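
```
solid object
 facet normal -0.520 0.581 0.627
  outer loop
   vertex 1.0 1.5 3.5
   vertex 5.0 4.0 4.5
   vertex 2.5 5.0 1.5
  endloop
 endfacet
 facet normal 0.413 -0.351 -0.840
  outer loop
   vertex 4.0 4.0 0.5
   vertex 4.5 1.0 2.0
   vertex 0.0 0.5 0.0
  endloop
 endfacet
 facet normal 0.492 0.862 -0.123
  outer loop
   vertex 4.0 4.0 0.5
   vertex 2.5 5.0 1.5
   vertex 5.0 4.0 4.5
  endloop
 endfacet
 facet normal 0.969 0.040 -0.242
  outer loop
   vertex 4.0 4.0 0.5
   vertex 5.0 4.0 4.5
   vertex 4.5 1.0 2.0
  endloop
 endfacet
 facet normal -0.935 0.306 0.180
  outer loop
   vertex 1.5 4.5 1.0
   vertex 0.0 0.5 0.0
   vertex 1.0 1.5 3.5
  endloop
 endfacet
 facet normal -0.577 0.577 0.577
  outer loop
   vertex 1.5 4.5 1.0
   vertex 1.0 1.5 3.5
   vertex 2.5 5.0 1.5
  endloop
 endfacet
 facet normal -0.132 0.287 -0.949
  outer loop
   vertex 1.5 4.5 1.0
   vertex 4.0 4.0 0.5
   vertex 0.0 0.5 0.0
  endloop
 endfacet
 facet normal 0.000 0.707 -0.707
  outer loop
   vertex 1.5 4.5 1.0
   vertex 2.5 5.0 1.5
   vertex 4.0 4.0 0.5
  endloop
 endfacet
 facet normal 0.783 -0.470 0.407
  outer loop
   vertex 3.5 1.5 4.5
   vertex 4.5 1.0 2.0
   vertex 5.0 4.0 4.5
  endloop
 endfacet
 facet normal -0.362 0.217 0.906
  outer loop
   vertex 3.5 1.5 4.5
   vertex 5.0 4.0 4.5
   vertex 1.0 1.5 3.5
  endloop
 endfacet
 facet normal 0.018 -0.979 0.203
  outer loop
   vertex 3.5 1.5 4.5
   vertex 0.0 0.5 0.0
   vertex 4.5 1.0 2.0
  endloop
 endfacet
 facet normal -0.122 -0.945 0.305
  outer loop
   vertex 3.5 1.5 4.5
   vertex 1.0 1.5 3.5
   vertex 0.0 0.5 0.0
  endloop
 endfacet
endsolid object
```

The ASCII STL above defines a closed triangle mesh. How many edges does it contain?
18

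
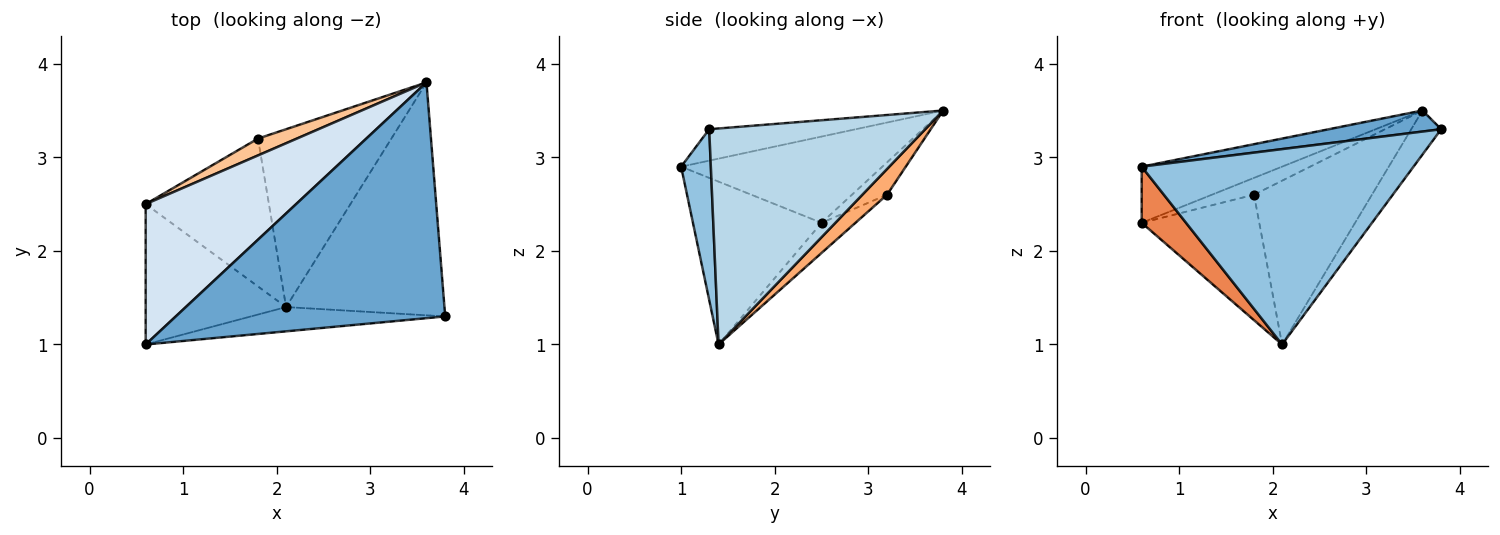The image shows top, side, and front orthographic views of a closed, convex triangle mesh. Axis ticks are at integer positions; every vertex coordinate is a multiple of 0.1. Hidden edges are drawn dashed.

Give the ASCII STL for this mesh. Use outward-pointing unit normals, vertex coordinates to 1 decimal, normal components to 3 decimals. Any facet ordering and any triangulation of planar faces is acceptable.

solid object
 facet normal -0.115 -0.088 0.989
  outer loop
   vertex 3.6 3.8 3.5
   vertex 0.6 1.0 2.9
   vertex 3.8 1.3 3.3
  endloop
 endfacet
 facet normal 0.108 -0.987 -0.123
  outer loop
   vertex 2.1 1.4 1.0
   vertex 3.8 1.3 3.3
   vertex 0.6 1.0 2.9
  endloop
 endfacet
 facet normal 0.801 0.111 -0.588
  outer loop
   vertex 2.1 1.4 1.0
   vertex 3.6 3.8 3.5
   vertex 3.8 1.3 3.3
  endloop
 endfacet
 facet normal -0.470 0.328 0.820
  outer loop
   vertex 0.6 2.5 2.3
   vertex 0.6 1.0 2.9
   vertex 3.6 3.8 3.5
  endloop
 endfacet
 facet normal -0.733 -0.253 -0.632
  outer loop
   vertex 0.6 2.5 2.3
   vertex 2.1 1.4 1.0
   vertex 0.6 1.0 2.9
  endloop
 endfacet
 facet normal 0.141 0.671 -0.728
  outer loop
   vertex 1.8 3.2 2.6
   vertex 3.6 3.8 3.5
   vertex 2.1 1.4 1.0
  endloop
 endfacet
 facet normal -0.508 0.609 0.609
  outer loop
   vertex 1.8 3.2 2.6
   vertex 0.6 2.5 2.3
   vertex 3.6 3.8 3.5
  endloop
 endfacet
 facet normal -0.183 0.636 -0.750
  outer loop
   vertex 1.8 3.2 2.6
   vertex 2.1 1.4 1.0
   vertex 0.6 2.5 2.3
  endloop
 endfacet
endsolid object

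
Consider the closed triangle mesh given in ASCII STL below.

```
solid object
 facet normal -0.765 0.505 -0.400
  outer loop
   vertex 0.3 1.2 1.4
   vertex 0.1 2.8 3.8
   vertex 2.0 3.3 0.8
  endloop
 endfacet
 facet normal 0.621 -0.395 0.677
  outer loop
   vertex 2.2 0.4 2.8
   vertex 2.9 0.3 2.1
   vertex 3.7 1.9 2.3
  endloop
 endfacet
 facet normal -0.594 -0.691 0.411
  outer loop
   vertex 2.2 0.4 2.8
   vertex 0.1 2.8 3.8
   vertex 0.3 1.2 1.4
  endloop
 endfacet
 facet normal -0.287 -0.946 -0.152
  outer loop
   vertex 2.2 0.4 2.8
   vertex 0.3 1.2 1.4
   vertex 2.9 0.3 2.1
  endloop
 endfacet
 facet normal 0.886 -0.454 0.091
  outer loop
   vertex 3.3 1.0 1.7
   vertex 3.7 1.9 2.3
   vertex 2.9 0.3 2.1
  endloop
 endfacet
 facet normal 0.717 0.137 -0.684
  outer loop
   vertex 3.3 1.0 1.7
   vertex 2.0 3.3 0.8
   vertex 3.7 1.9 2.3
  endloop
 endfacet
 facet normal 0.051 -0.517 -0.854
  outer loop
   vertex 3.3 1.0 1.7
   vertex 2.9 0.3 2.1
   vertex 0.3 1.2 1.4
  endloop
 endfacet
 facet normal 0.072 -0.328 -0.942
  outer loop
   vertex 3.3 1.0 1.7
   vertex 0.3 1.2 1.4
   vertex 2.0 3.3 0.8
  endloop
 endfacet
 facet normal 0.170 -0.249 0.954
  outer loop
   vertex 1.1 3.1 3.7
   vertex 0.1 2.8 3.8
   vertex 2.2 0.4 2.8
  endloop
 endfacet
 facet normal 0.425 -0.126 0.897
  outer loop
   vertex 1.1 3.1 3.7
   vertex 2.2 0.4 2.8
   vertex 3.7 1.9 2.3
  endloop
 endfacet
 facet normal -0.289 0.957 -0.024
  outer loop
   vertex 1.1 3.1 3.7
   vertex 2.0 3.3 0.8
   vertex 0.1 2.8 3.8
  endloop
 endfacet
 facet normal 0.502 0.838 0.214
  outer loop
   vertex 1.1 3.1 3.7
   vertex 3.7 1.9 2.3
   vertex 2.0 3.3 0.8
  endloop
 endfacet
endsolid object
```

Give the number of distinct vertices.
8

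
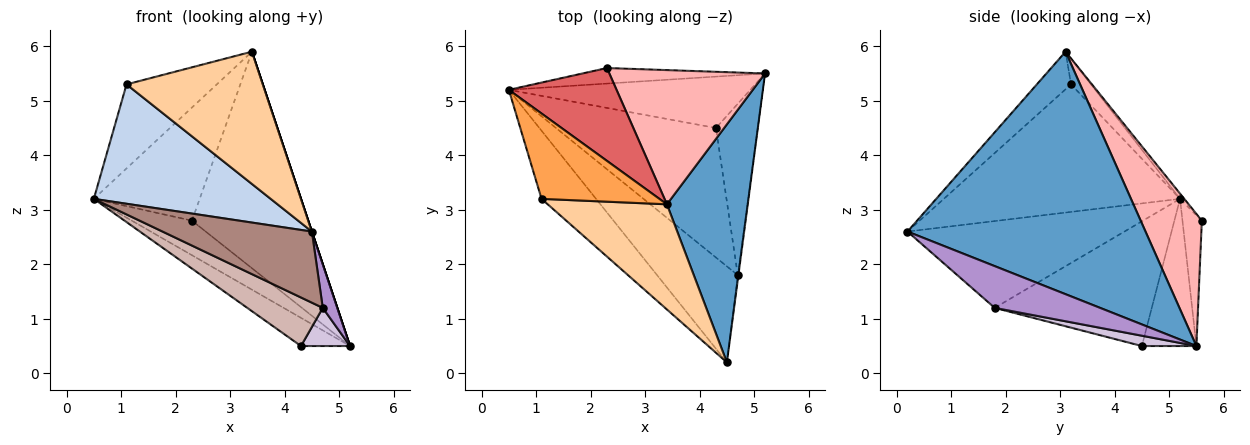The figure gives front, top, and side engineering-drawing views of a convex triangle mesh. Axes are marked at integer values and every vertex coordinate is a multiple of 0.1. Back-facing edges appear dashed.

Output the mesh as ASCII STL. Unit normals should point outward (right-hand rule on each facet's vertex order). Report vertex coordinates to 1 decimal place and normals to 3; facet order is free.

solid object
 facet normal 0.949 0.000 0.316
  outer loop
   vertex 3.4 3.1 5.9
   vertex 4.5 0.2 2.6
   vertex 5.2 5.5 0.5
  endloop
 endfacet
 facet normal -0.757 -0.567 -0.324
  outer loop
   vertex 1.1 3.2 5.3
   vertex 0.5 5.2 3.2
   vertex 4.5 0.2 2.6
  endloop
 endfacet
 facet normal -0.154 0.693 0.704
  outer loop
   vertex 1.1 3.2 5.3
   vertex 3.4 3.1 5.9
   vertex 0.5 5.2 3.2
  endloop
 endfacet
 facet normal -0.193 -0.768 0.611
  outer loop
   vertex 1.1 3.2 5.3
   vertex 4.5 0.2 2.6
   vertex 3.4 3.1 5.9
  endloop
 endfacet
 facet normal -0.471 0.424 -0.773
  outer loop
   vertex 4.3 4.5 0.5
   vertex 0.5 5.2 3.2
   vertex 5.2 5.5 0.5
  endloop
 endfacet
 facet normal -0.282 0.875 -0.393
  outer loop
   vertex 2.3 5.6 2.8
   vertex 5.2 5.5 0.5
   vertex 0.5 5.2 3.2
  endloop
 endfacet
 facet normal -0.031 0.773 0.634
  outer loop
   vertex 2.3 5.6 2.8
   vertex 0.5 5.2 3.2
   vertex 3.4 3.1 5.9
  endloop
 endfacet
 facet normal 0.408 0.776 0.481
  outer loop
   vertex 2.3 5.6 2.8
   vertex 3.4 3.1 5.9
   vertex 5.2 5.5 0.5
  endloop
 endfacet
 facet normal 0.991 -0.137 -0.015
  outer loop
   vertex 4.7 1.8 1.2
   vertex 5.2 5.5 0.5
   vertex 4.5 0.2 2.6
  endloop
 endfacet
 facet normal 0.235 -0.211 -0.949
  outer loop
   vertex 4.7 1.8 1.2
   vertex 4.3 4.5 0.5
   vertex 5.2 5.5 0.5
  endloop
 endfacet
 facet normal -0.654 -0.450 -0.608
  outer loop
   vertex 4.7 1.8 1.2
   vertex 4.5 0.2 2.6
   vertex 0.5 5.2 3.2
  endloop
 endfacet
 facet normal -0.590 -0.283 -0.756
  outer loop
   vertex 4.7 1.8 1.2
   vertex 0.5 5.2 3.2
   vertex 4.3 4.5 0.5
  endloop
 endfacet
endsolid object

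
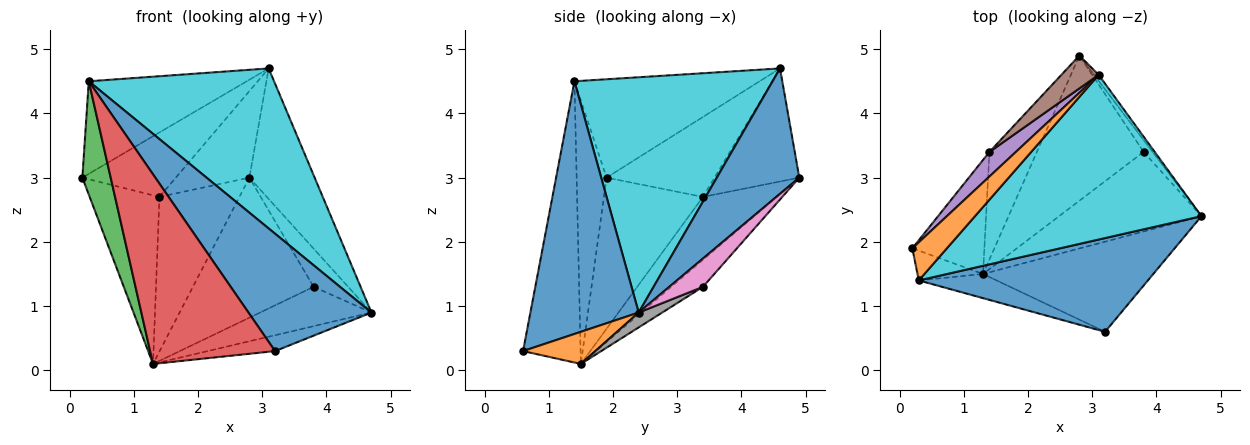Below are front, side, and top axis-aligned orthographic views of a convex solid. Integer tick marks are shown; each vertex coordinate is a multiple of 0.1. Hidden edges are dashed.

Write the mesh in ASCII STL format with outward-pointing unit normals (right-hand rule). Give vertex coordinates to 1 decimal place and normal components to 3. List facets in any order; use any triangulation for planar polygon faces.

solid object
 facet normal 0.784 0.620 -0.029
  outer loop
   vertex 3.1 4.6 4.7
   vertex 4.7 2.4 0.9
   vertex 2.8 4.9 3.0
  endloop
 endfacet
 facet normal 0.183 0.171 -0.968
  outer loop
   vertex 3.2 0.6 0.3
   vertex 1.3 1.5 0.1
   vertex 4.7 2.4 0.9
  endloop
 endfacet
 facet normal -0.762 0.537 -0.363
  outer loop
   vertex 1.4 3.4 2.7
   vertex 1.3 1.5 0.1
   vertex 0.2 1.9 3.0
  endloop
 endfacet
 facet normal -0.604 0.655 -0.455
  outer loop
   vertex 1.4 3.4 2.7
   vertex 2.8 4.9 3.0
   vertex 1.3 1.5 0.1
  endloop
 endfacet
 facet normal -0.733 0.635 0.242
  outer loop
   vertex 1.4 3.4 2.7
   vertex 0.2 1.9 3.0
   vertex 3.1 4.6 4.7
  endloop
 endfacet
 facet normal -0.733 0.636 0.242
  outer loop
   vertex 1.4 3.4 2.7
   vertex 3.1 4.6 4.7
   vertex 2.8 4.9 3.0
  endloop
 endfacet
 facet normal 0.681 0.700 -0.217
  outer loop
   vertex 3.8 3.4 1.3
   vertex 2.8 4.9 3.0
   vertex 4.7 2.4 0.9
  endloop
 endfacet
 facet normal 0.093 0.441 -0.893
  outer loop
   vertex 3.8 3.4 1.3
   vertex 4.7 2.4 0.9
   vertex 1.3 1.5 0.1
  endloop
 endfacet
 facet normal -0.179 0.683 -0.708
  outer loop
   vertex 3.8 3.4 1.3
   vertex 1.3 1.5 0.1
   vertex 2.8 4.9 3.0
  endloop
 endfacet
 facet normal 0.598 -0.559 0.575
  outer loop
   vertex 0.3 1.4 4.5
   vertex 4.7 2.4 0.9
   vertex 3.1 4.6 4.7
  endloop
 endfacet
 facet normal 0.567 -0.644 0.514
  outer loop
   vertex 0.3 1.4 4.5
   vertex 3.2 0.6 0.3
   vertex 4.7 2.4 0.9
  endloop
 endfacet
 facet normal -0.735 0.627 0.258
  outer loop
   vertex 0.3 1.4 4.5
   vertex 3.1 4.6 4.7
   vertex 0.2 1.9 3.0
  endloop
 endfacet
 facet normal -0.715 -0.676 -0.178
  outer loop
   vertex 0.3 1.4 4.5
   vertex 0.2 1.9 3.0
   vertex 1.3 1.5 0.1
  endloop
 endfacet
 facet normal -0.415 -0.902 -0.115
  outer loop
   vertex 0.3 1.4 4.5
   vertex 1.3 1.5 0.1
   vertex 3.2 0.6 0.3
  endloop
 endfacet
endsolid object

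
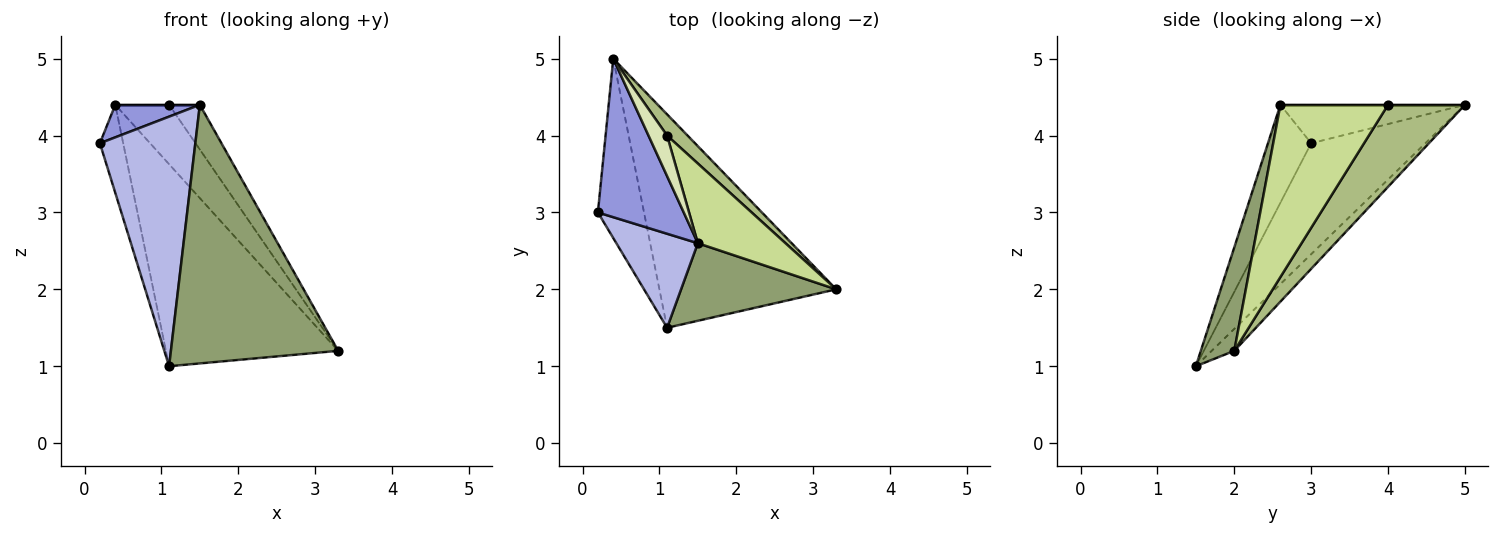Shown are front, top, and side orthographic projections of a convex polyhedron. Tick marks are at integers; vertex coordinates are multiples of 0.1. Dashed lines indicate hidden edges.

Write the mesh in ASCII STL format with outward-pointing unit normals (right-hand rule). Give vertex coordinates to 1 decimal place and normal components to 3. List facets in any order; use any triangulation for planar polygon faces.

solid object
 facet normal -0.907 0.185 -0.377
  outer loop
   vertex 1.1 1.5 1.0
   vertex 0.2 3.0 3.9
   vertex 0.4 5.0 4.4
  endloop
 endfacet
 facet normal -0.090 0.685 -0.723
  outer loop
   vertex 1.1 1.5 1.0
   vertex 0.4 5.0 4.4
   vertex 3.3 2.0 1.2
  endloop
 endfacet
 facet normal -0.402 -0.184 0.897
  outer loop
   vertex 1.5 2.6 4.4
   vertex 0.4 5.0 4.4
   vertex 0.2 3.0 3.9
  endloop
 endfacet
 facet normal -0.390 -0.862 0.325
  outer loop
   vertex 1.5 2.6 4.4
   vertex 0.2 3.0 3.9
   vertex 1.1 1.5 1.0
  endloop
 endfacet
 facet normal 0.188 -0.941 0.282
  outer loop
   vertex 1.5 2.6 4.4
   vertex 1.1 1.5 1.0
   vertex 3.3 2.0 1.2
  endloop
 endfacet
 facet normal 0.803 0.562 0.201
  outer loop
   vertex 1.1 4.0 4.4
   vertex 3.3 2.0 1.2
   vertex 0.4 5.0 4.4
  endloop
 endfacet
 facet normal 0.864 0.247 0.440
  outer loop
   vertex 1.1 4.0 4.4
   vertex 1.5 2.6 4.4
   vertex 3.3 2.0 1.2
  endloop
 endfacet
 facet normal 0.000 0.000 1.000
  outer loop
   vertex 1.1 4.0 4.4
   vertex 0.4 5.0 4.4
   vertex 1.5 2.6 4.4
  endloop
 endfacet
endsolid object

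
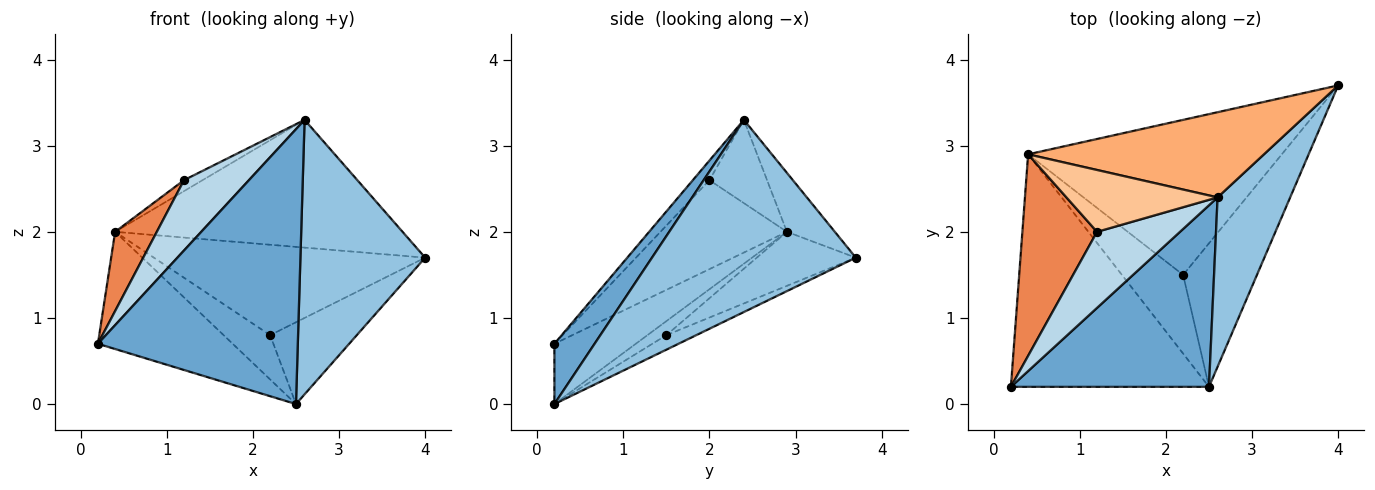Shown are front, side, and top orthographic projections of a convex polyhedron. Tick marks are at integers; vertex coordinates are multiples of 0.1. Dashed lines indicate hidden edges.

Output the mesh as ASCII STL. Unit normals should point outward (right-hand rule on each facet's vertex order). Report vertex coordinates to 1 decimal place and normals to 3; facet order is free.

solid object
 facet normal 0.165 -0.823 0.544
  outer loop
   vertex 2.6 2.4 3.3
   vertex 0.2 0.2 0.7
   vertex 2.5 0.2 0.0
  endloop
 endfacet
 facet normal 0.812 -0.497 0.307
  outer loop
   vertex 2.6 2.4 3.3
   vertex 2.5 0.2 0.0
   vertex 4.0 3.7 1.7
  endloop
 endfacet
 facet normal -0.171 -0.669 0.724
  outer loop
   vertex 1.2 2.0 2.6
   vertex 0.2 0.2 0.7
   vertex 2.6 2.4 3.3
  endloop
 endfacet
 facet normal -0.262 0.434 -0.862
  outer loop
   vertex 0.4 2.9 2.0
   vertex 2.5 0.2 0.0
   vertex 0.2 0.2 0.7
  endloop
 endfacet
 facet normal -0.743 -0.245 0.623
  outer loop
   vertex 0.4 2.9 2.0
   vertex 0.2 0.2 0.7
   vertex 1.2 2.0 2.6
  endloop
 endfacet
 facet normal -0.137 0.824 0.549
  outer loop
   vertex 0.4 2.9 2.0
   vertex 2.6 2.4 3.3
   vertex 4.0 3.7 1.7
  endloop
 endfacet
 facet normal -0.477 0.153 0.866
  outer loop
   vertex 0.4 2.9 2.0
   vertex 1.2 2.0 2.6
   vertex 2.6 2.4 3.3
  endloop
 endfacet
 facet normal -0.168 0.488 -0.856
  outer loop
   vertex 2.2 1.5 0.8
   vertex 4.0 3.7 1.7
   vertex 2.5 0.2 0.0
  endloop
 endfacet
 facet normal -0.181 0.496 -0.850
  outer loop
   vertex 2.2 1.5 0.8
   vertex 0.4 2.9 2.0
   vertex 4.0 3.7 1.7
  endloop
 endfacet
 facet normal -0.196 0.481 -0.855
  outer loop
   vertex 2.2 1.5 0.8
   vertex 2.5 0.2 0.0
   vertex 0.4 2.9 2.0
  endloop
 endfacet
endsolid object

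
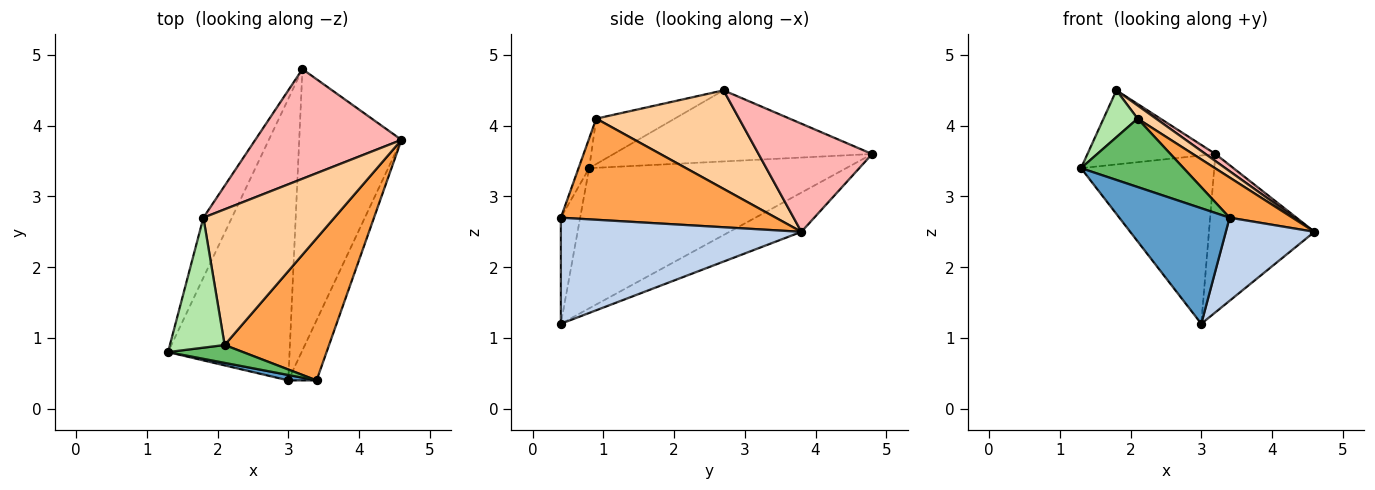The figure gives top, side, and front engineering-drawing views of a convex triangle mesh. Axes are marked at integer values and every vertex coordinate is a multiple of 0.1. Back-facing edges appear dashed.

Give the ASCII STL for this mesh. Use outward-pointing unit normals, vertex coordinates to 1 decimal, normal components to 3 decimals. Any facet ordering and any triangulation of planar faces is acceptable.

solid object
 facet normal -0.172 -0.984 0.046
  outer loop
   vertex 3.0 0.4 1.2
   vertex 3.4 0.4 2.7
   vertex 1.3 0.8 3.4
  endloop
 endfacet
 facet normal 0.910 -0.336 -0.243
  outer loop
   vertex 3.0 0.4 1.2
   vertex 4.6 3.8 2.5
   vertex 3.4 0.4 2.7
  endloop
 endfacet
 facet normal 0.682 -0.199 0.704
  outer loop
   vertex 2.1 0.9 4.1
   vertex 3.4 0.4 2.7
   vertex 4.6 3.8 2.5
  endloop
 endfacet
 facet normal 0.599 -0.077 0.797
  outer loop
   vertex 2.1 0.9 4.1
   vertex 4.6 3.8 2.5
   vertex 1.8 2.7 4.5
  endloop
 endfacet
 facet normal -0.100 -0.963 0.251
  outer loop
   vertex 2.1 0.9 4.1
   vertex 1.3 0.8 3.4
   vertex 3.4 0.4 2.7
  endloop
 endfacet
 facet normal -0.615 -0.267 0.741
  outer loop
   vertex 2.1 0.9 4.1
   vertex 1.8 2.7 4.5
   vertex 1.3 0.8 3.4
  endloop
 endfacet
 facet normal -0.317 0.465 -0.826
  outer loop
   vertex 3.2 4.8 3.6
   vertex 4.6 3.8 2.5
   vertex 3.0 0.4 1.2
  endloop
 endfacet
 facet normal 0.594 -0.052 0.803
  outer loop
   vertex 3.2 4.8 3.6
   vertex 1.8 2.7 4.5
   vertex 4.6 3.8 2.5
  endloop
 endfacet
 facet normal -0.704 0.365 -0.610
  outer loop
   vertex 3.2 4.8 3.6
   vertex 3.0 0.4 1.2
   vertex 1.3 0.8 3.4
  endloop
 endfacet
 facet normal -0.844 0.418 -0.338
  outer loop
   vertex 3.2 4.8 3.6
   vertex 1.3 0.8 3.4
   vertex 1.8 2.7 4.5
  endloop
 endfacet
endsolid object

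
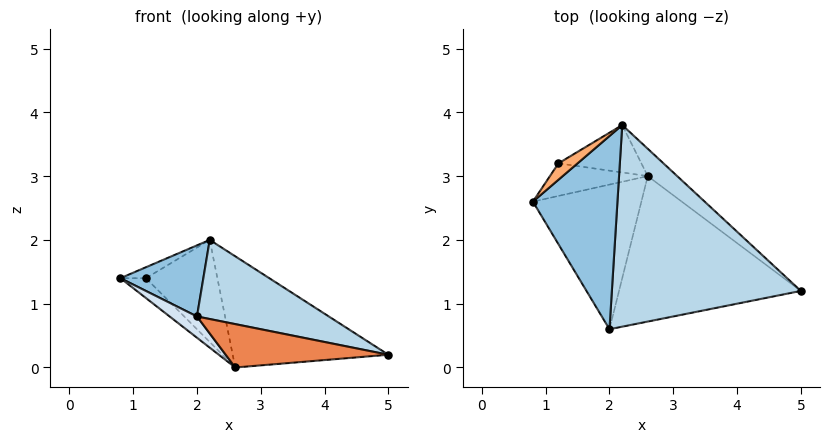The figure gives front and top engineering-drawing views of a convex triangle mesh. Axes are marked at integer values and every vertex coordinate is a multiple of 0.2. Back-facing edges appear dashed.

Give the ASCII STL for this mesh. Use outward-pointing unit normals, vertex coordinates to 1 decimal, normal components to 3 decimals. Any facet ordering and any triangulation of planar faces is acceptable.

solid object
 facet normal 0.599 0.778 -0.191
  outer loop
   vertex 2.6 3.0 0.0
   vertex 2.2 3.8 2.0
   vertex 5.0 1.2 0.2
  endloop
 endfacet
 facet normal -0.106 -0.343 0.933
  outer loop
   vertex 2.0 0.6 0.8
   vertex 2.2 3.8 2.0
   vertex 0.8 2.6 1.4
  endloop
 endfacet
 facet normal 0.251 -0.354 0.901
  outer loop
   vertex 2.0 0.6 0.8
   vertex 5.0 1.2 0.2
   vertex 2.2 3.8 2.0
  endloop
 endfacet
 facet normal -0.593 -0.117 -0.796
  outer loop
   vertex 2.0 0.6 0.8
   vertex 0.8 2.6 1.4
   vertex 2.6 3.0 0.0
  endloop
 endfacet
 facet normal -0.133 -0.283 -0.950
  outer loop
   vertex 2.0 0.6 0.8
   vertex 2.6 3.0 0.0
   vertex 5.0 1.2 0.2
  endloop
 endfacet
 facet normal -0.640 0.426 0.640
  outer loop
   vertex 1.2 3.2 1.4
   vertex 0.8 2.6 1.4
   vertex 2.2 3.8 2.0
  endloop
 endfacet
 facet normal -0.615 0.410 -0.674
  outer loop
   vertex 1.2 3.2 1.4
   vertex 2.6 3.0 0.0
   vertex 0.8 2.6 1.4
  endloop
 endfacet
 facet normal -0.280 0.871 -0.404
  outer loop
   vertex 1.2 3.2 1.4
   vertex 2.2 3.8 2.0
   vertex 2.6 3.0 0.0
  endloop
 endfacet
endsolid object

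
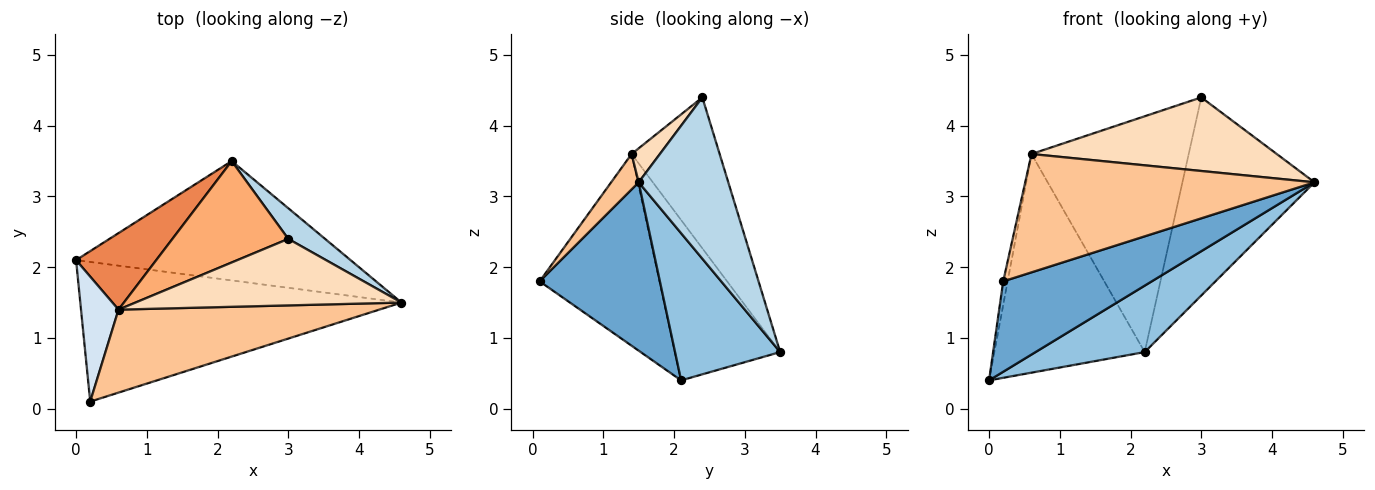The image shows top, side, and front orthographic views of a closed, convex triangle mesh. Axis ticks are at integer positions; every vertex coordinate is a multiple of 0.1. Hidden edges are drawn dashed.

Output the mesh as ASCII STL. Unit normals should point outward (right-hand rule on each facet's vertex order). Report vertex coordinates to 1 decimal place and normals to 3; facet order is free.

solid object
 facet normal 0.403 -0.498 -0.768
  outer loop
   vertex 0.2 0.1 1.8
   vertex 0.0 2.1 0.4
   vertex 4.6 1.5 3.2
  endloop
 endfacet
 facet normal 0.424 -0.440 -0.791
  outer loop
   vertex 2.2 3.5 0.8
   vertex 4.6 1.5 3.2
   vertex 0.0 2.1 0.4
  endloop
 endfacet
 facet normal 0.557 0.821 0.127
  outer loop
   vertex 2.2 3.5 0.8
   vertex 3.0 2.4 4.4
   vertex 4.6 1.5 3.2
  endloop
 endfacet
 facet normal -0.981 0.036 0.192
  outer loop
   vertex 0.6 1.4 3.6
   vertex 0.0 2.1 0.4
   vertex 0.2 0.1 1.8
  endloop
 endfacet
 facet normal -0.551 0.787 0.276
  outer loop
   vertex 0.6 1.4 3.6
   vertex 2.2 3.5 0.8
   vertex 0.0 2.1 0.4
  endloop
 endfacet
 facet normal -0.457 0.817 0.351
  outer loop
   vertex 0.6 1.4 3.6
   vertex 3.0 2.4 4.4
   vertex 2.2 3.5 0.8
  endloop
 endfacet
 facet normal 0.078 -0.816 0.572
  outer loop
   vertex 0.6 1.4 3.6
   vertex 0.2 0.1 1.8
   vertex 4.6 1.5 3.2
  endloop
 endfacet
 facet normal 0.085 -0.739 0.668
  outer loop
   vertex 0.6 1.4 3.6
   vertex 4.6 1.5 3.2
   vertex 3.0 2.4 4.4
  endloop
 endfacet
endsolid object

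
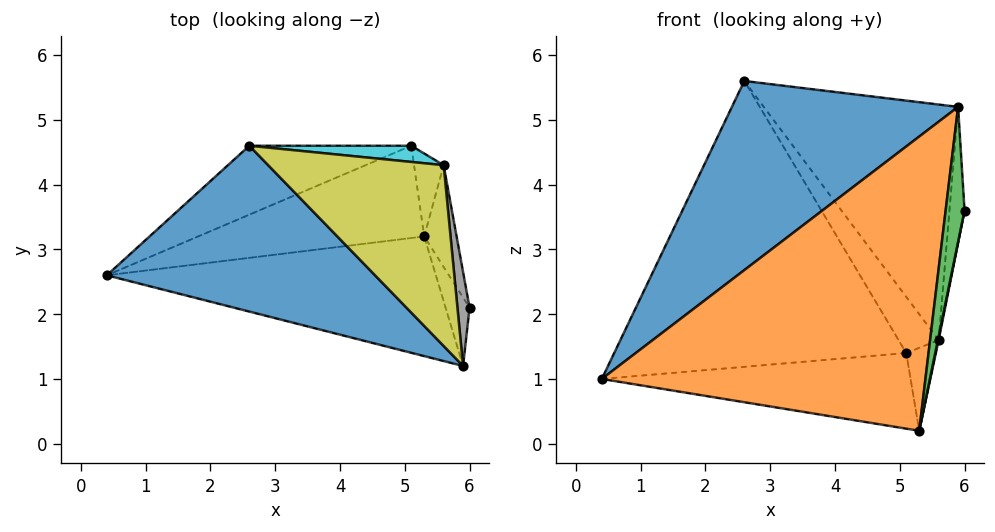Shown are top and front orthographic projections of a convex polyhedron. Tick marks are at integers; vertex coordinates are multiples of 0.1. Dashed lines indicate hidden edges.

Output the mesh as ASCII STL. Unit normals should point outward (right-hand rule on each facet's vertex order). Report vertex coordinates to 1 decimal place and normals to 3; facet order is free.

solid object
 facet normal -0.571 -0.618 0.541
  outer loop
   vertex 5.9 1.2 5.2
   vertex 2.6 4.6 5.6
   vertex 0.4 2.6 1.0
  endloop
 endfacet
 facet normal 0.052 -0.925 -0.376
  outer loop
   vertex 5.9 1.2 5.2
   vertex 0.4 2.6 1.0
   vertex 5.3 3.2 0.2
  endloop
 endfacet
 facet normal 0.622 -0.698 -0.354
  outer loop
   vertex 5.9 1.2 5.2
   vertex 5.3 3.2 0.2
   vertex 6.0 2.1 3.6
  endloop
 endfacet
 facet normal -0.366 0.905 -0.218
  outer loop
   vertex 5.1 4.6 1.4
   vertex 0.4 2.6 1.0
   vertex 2.6 4.6 5.6
  endloop
 endfacet
 facet normal -0.200 0.621 -0.758
  outer loop
   vertex 5.1 4.6 1.4
   vertex 5.3 3.2 0.2
   vertex 0.4 2.6 1.0
  endloop
 endfacet
 facet normal 0.979 -0.007 -0.204
  outer loop
   vertex 5.6 4.3 1.6
   vertex 6.0 2.1 3.6
   vertex 5.3 3.2 0.2
  endloop
 endfacet
 facet normal 0.577 0.577 -0.577
  outer loop
   vertex 5.6 4.3 1.6
   vertex 5.3 3.2 0.2
   vertex 5.1 4.6 1.4
  endloop
 endfacet
 facet normal 0.860 0.420 0.290
  outer loop
   vertex 5.6 4.3 1.6
   vertex 5.9 1.2 5.2
   vertex 6.0 2.1 3.6
  endloop
 endfacet
 facet normal 0.665 0.592 0.455
  outer loop
   vertex 5.6 4.3 1.6
   vertex 2.6 4.6 5.6
   vertex 5.9 1.2 5.2
  endloop
 endfacet
 facet normal 0.422 0.871 0.251
  outer loop
   vertex 5.6 4.3 1.6
   vertex 5.1 4.6 1.4
   vertex 2.6 4.6 5.6
  endloop
 endfacet
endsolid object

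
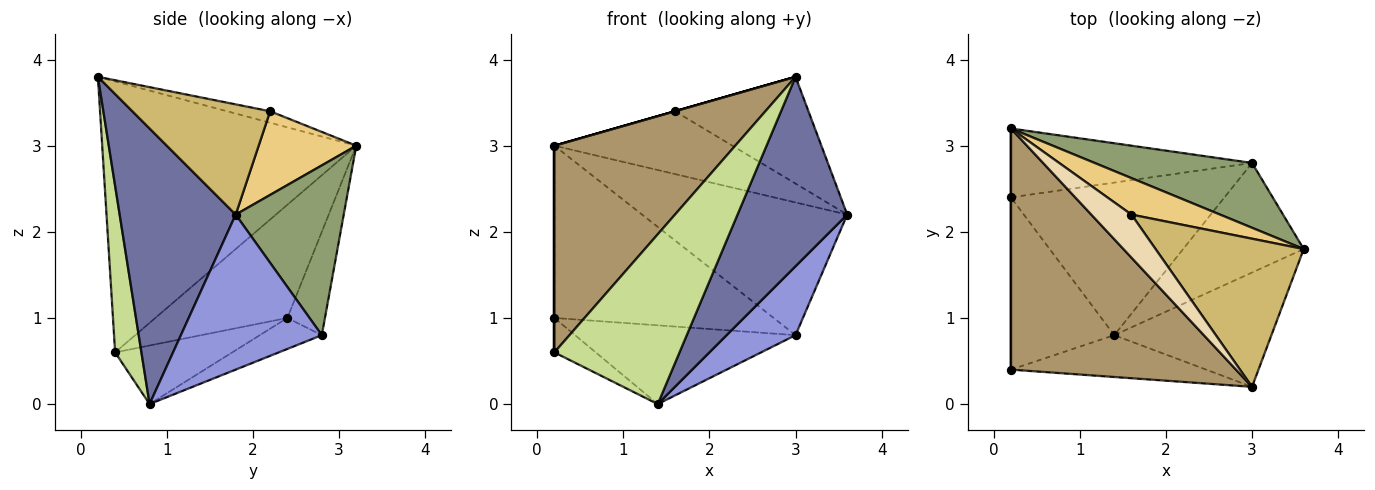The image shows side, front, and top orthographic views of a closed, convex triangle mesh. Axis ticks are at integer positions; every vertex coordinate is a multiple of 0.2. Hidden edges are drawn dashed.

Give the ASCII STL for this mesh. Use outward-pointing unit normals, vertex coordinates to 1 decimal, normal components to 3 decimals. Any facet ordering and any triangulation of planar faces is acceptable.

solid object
 facet normal 0.671 -0.635 -0.383
  outer loop
   vertex 1.4 0.8 0.0
   vertex 3.6 1.8 2.2
   vertex 3.0 0.2 3.8
  endloop
 endfacet
 facet normal -0.128 0.455 -0.881
  outer loop
   vertex 3.0 2.8 0.8
   vertex 1.4 0.8 0.0
   vertex 0.2 2.4 1.0
  endloop
 endfacet
 facet normal 0.736 -0.360 -0.573
  outer loop
   vertex 3.0 2.8 0.8
   vertex 3.6 1.8 2.2
   vertex 1.4 0.8 0.0
  endloop
 endfacet
 facet normal -0.157 0.917 -0.367
  outer loop
   vertex 3.0 2.8 0.8
   vertex 0.2 2.4 1.0
   vertex 0.2 3.2 3.0
  endloop
 endfacet
 facet normal 0.428 0.812 0.397
  outer loop
   vertex 3.0 2.8 0.8
   vertex 0.2 3.2 3.0
   vertex 3.6 1.8 2.2
  endloop
 endfacet
 facet normal -0.486 0.171 -0.857
  outer loop
   vertex 0.2 0.4 0.6
   vertex 0.2 2.4 1.0
   vertex 1.4 0.8 0.0
  endloop
 endfacet
 facet normal 0.200 -0.951 -0.234
  outer loop
   vertex 0.2 0.4 0.6
   vertex 1.4 0.8 0.0
   vertex 3.0 0.2 3.8
  endloop
 endfacet
 facet normal -1.000 0.000 0.000
  outer loop
   vertex 0.2 0.4 0.6
   vertex 0.2 3.2 3.0
   vertex 0.2 2.4 1.0
  endloop
 endfacet
 facet normal -0.675 -0.480 0.560
  outer loop
   vertex 0.2 0.4 0.6
   vertex 3.0 0.2 3.8
   vertex 0.2 3.2 3.0
  endloop
 endfacet
 facet normal 0.517 0.501 0.694
  outer loop
   vertex 1.6 2.2 3.4
   vertex 3.0 0.2 3.8
   vertex 3.6 1.8 2.2
  endloop
 endfacet
 facet normal 0.428 0.781 0.454
  outer loop
   vertex 1.6 2.2 3.4
   vertex 3.6 1.8 2.2
   vertex 0.2 3.2 3.0
  endloop
 endfacet
 facet normal -0.275 0.000 0.962
  outer loop
   vertex 1.6 2.2 3.4
   vertex 0.2 3.2 3.0
   vertex 3.0 0.2 3.8
  endloop
 endfacet
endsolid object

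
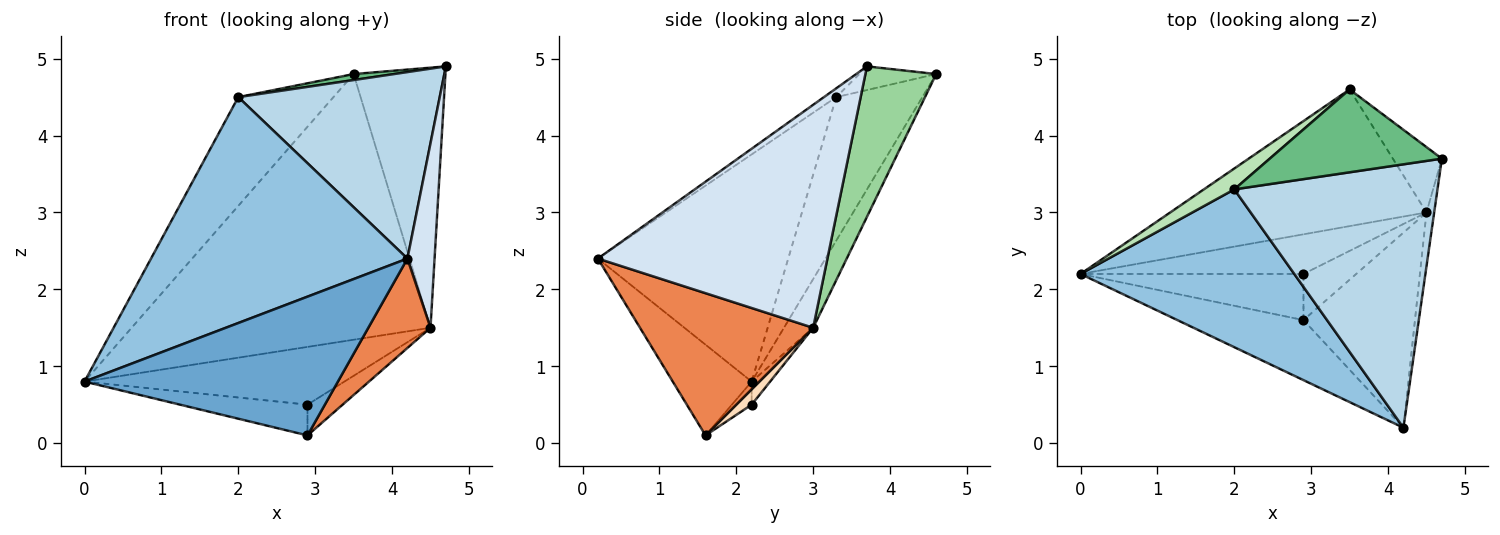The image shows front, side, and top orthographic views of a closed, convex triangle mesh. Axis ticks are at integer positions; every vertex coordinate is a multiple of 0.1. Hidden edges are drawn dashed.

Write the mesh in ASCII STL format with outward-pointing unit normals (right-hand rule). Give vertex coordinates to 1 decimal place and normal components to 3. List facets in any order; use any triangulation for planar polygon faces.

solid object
 facet normal -0.275 -0.882 -0.382
  outer loop
   vertex 2.9 1.6 0.1
   vertex 4.2 0.2 2.4
   vertex 0.0 2.2 0.8
  endloop
 endfacet
 facet normal -0.520 -0.700 0.489
  outer loop
   vertex 2.0 3.3 4.5
   vertex 0.0 2.2 0.8
   vertex 4.2 0.2 2.4
  endloop
 endfacet
 facet normal -0.035 -0.578 0.816
  outer loop
   vertex 2.0 3.3 4.5
   vertex 4.2 0.2 2.4
   vertex 4.7 3.7 4.9
  endloop
 endfacet
 facet normal 0.993 -0.117 -0.034
  outer loop
   vertex 4.5 3.0 1.5
   vertex 4.7 3.7 4.9
   vertex 4.2 0.2 2.4
  endloop
 endfacet
 facet normal 0.757 -0.272 -0.594
  outer loop
   vertex 4.5 3.0 1.5
   vertex 4.2 0.2 2.4
   vertex 2.9 1.6 0.1
  endloop
 endfacet
 facet normal -0.086 0.553 -0.829
  outer loop
   vertex 2.9 2.2 0.5
   vertex 2.9 1.6 0.1
   vertex 0.0 2.2 0.8
  endloop
 endfacet
 facet normal -0.058 0.823 -0.565
  outer loop
   vertex 2.9 2.2 0.5
   vertex 0.0 2.2 0.8
   vertex 4.5 3.0 1.5
  endloop
 endfacet
 facet normal 0.236 0.539 -0.809
  outer loop
   vertex 2.9 2.2 0.5
   vertex 4.5 3.0 1.5
   vertex 2.9 1.6 0.1
  endloop
 endfacet
 facet normal -0.136 -0.071 0.988
  outer loop
   vertex 3.5 4.6 4.8
   vertex 2.0 3.3 4.5
   vertex 4.7 3.7 4.9
  endloop
 endfacet
 facet normal 0.599 0.777 -0.195
  outer loop
   vertex 3.5 4.6 4.8
   vertex 4.7 3.7 4.9
   vertex 4.5 3.0 1.5
  endloop
 endfacet
 facet normal -0.664 0.734 0.141
  outer loop
   vertex 3.5 4.6 4.8
   vertex 0.0 2.2 0.8
   vertex 2.0 3.3 4.5
  endloop
 endfacet
 facet normal -0.087 0.886 -0.456
  outer loop
   vertex 3.5 4.6 4.8
   vertex 4.5 3.0 1.5
   vertex 0.0 2.2 0.8
  endloop
 endfacet
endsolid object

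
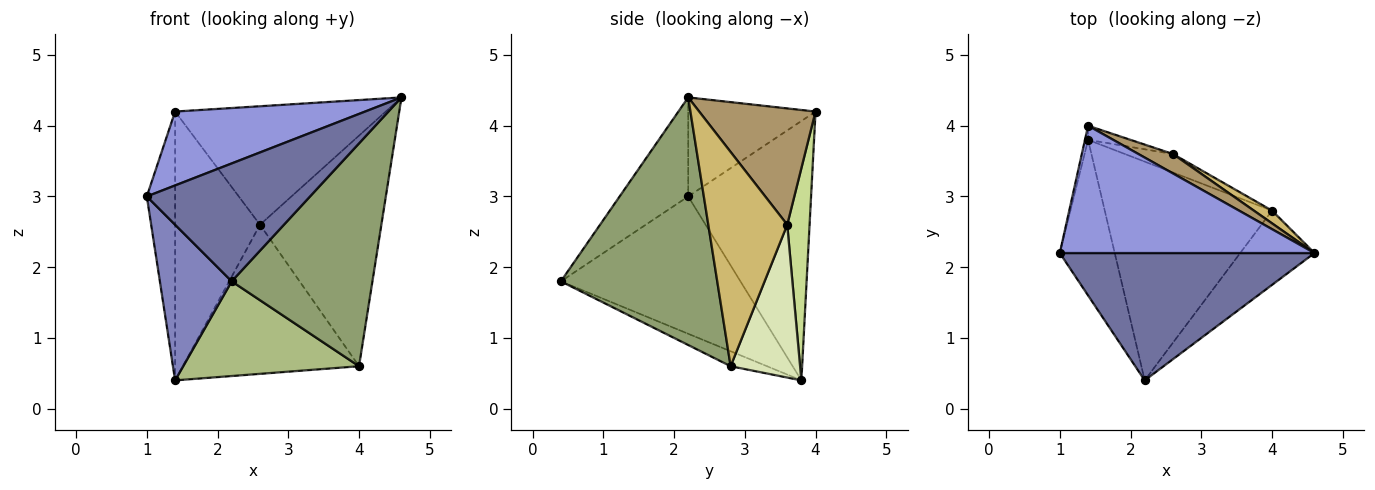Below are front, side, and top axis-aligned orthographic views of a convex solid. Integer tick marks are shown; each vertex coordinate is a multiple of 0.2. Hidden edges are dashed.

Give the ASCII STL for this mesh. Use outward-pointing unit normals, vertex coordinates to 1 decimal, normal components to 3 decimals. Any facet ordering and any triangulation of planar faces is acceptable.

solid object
 facet normal -0.274 -0.653 0.706
  outer loop
   vertex 2.2 0.4 1.8
   vertex 4.6 2.2 4.4
   vertex 1.0 2.2 3.0
  endloop
 endfacet
 facet normal -0.870 -0.348 -0.348
  outer loop
   vertex 1.4 3.8 0.4
   vertex 2.2 0.4 1.8
   vertex 1.0 2.2 3.0
  endloop
 endfacet
 facet normal -0.319 -0.476 0.820
  outer loop
   vertex 1.4 4.0 4.2
   vertex 1.0 2.2 3.0
   vertex 4.6 2.2 4.4
  endloop
 endfacet
 facet normal -0.974 0.224 -0.012
  outer loop
   vertex 1.4 4.0 4.2
   vertex 1.4 3.8 0.4
   vertex 1.0 2.2 3.0
  endloop
 endfacet
 facet normal 0.725 -0.653 -0.218
  outer loop
   vertex 4.0 2.8 0.6
   vertex 4.6 2.2 4.4
   vertex 2.2 0.4 1.8
  endloop
 endfacet
 facet normal -0.082 -0.396 -0.915
  outer loop
   vertex 4.0 2.8 0.6
   vertex 2.2 0.4 1.8
   vertex 1.4 3.8 0.4
  endloop
 endfacet
 facet normal 0.254 0.966 -0.051
  outer loop
   vertex 2.6 3.6 2.6
   vertex 1.4 3.8 0.4
   vertex 1.4 4.0 4.2
  endloop
 endfacet
 facet normal 0.364 0.924 -0.115
  outer loop
   vertex 2.6 3.6 2.6
   vertex 4.0 2.8 0.6
   vertex 1.4 3.8 0.4
  endloop
 endfacet
 facet normal 0.479 0.866 0.142
  outer loop
   vertex 2.6 3.6 2.6
   vertex 1.4 4.0 4.2
   vertex 4.6 2.2 4.4
  endloop
 endfacet
 facet normal 0.545 0.837 0.046
  outer loop
   vertex 2.6 3.6 2.6
   vertex 4.6 2.2 4.4
   vertex 4.0 2.8 0.6
  endloop
 endfacet
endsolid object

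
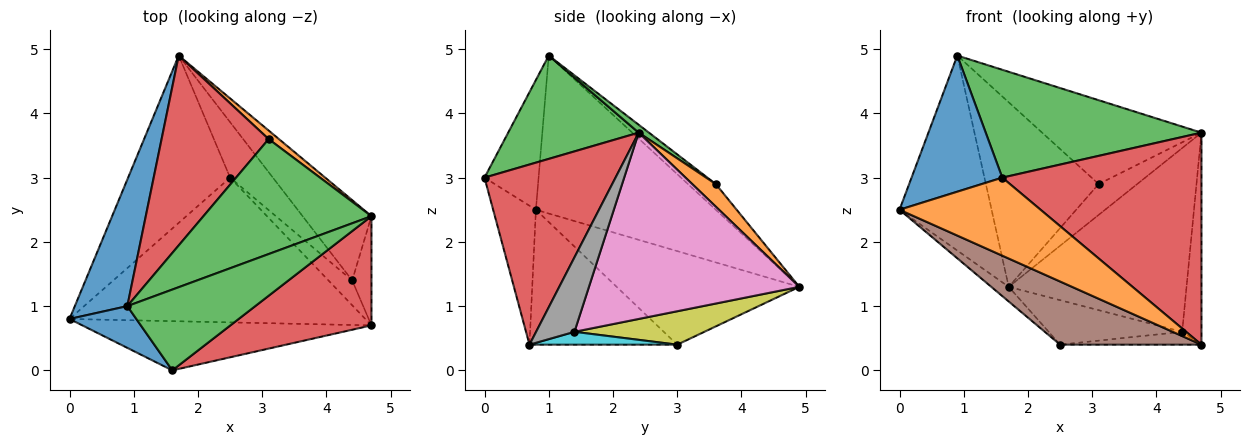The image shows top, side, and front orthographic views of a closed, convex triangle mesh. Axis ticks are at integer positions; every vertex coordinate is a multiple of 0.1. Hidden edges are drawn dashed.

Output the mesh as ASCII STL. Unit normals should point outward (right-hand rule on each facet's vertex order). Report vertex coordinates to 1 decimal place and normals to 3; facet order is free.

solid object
 facet normal -0.854 0.437 0.284
  outer loop
   vertex 0.9 1.0 4.9
   vertex 1.7 4.9 1.3
   vertex 0.0 0.8 2.5
  endloop
 endfacet
 facet normal 0.507 0.830 0.231
  outer loop
   vertex 3.1 3.6 2.9
   vertex 4.7 2.4 3.7
   vertex 1.7 4.9 1.3
  endloop
 endfacet
 facet normal 0.038 0.589 0.807
  outer loop
   vertex 3.1 3.6 2.9
   vertex 0.9 1.0 4.9
   vertex 4.7 2.4 3.7
  endloop
 endfacet
 facet normal -0.170 0.687 0.707
  outer loop
   vertex 3.1 3.6 2.9
   vertex 1.7 4.9 1.3
   vertex 0.9 1.0 4.9
  endloop
 endfacet
 facet normal -0.674 0.064 -0.735
  outer loop
   vertex 2.5 3.0 0.4
   vertex 0.0 0.8 2.5
   vertex 1.7 4.9 1.3
  endloop
 endfacet
 facet normal -0.386 -0.369 -0.846
  outer loop
   vertex 2.5 3.0 0.4
   vertex 4.7 0.7 0.4
   vertex 0.0 0.8 2.5
  endloop
 endfacet
 facet normal 0.735 0.621 -0.272
  outer loop
   vertex 4.4 1.4 0.6
   vertex 1.7 4.9 1.3
   vertex 4.7 2.4 3.7
  endloop
 endfacet
 facet normal 0.871 0.437 -0.225
  outer loop
   vertex 4.4 1.4 0.6
   vertex 4.7 2.4 3.7
   vertex 4.7 0.7 0.4
  endloop
 endfacet
 facet normal 0.520 0.535 -0.666
  outer loop
   vertex 4.4 1.4 0.6
   vertex 2.5 3.0 0.4
   vertex 1.7 4.9 1.3
  endloop
 endfacet
 facet normal 0.433 0.414 -0.800
  outer loop
   vertex 4.4 1.4 0.6
   vertex 4.7 0.7 0.4
   vertex 2.5 3.0 0.4
  endloop
 endfacet
 facet normal -0.495 -0.831 0.255
  outer loop
   vertex 1.6 0.0 3.0
   vertex 0.9 1.0 4.9
   vertex 0.0 0.8 2.5
  endloop
 endfacet
 facet normal -0.248 -0.819 -0.517
  outer loop
   vertex 1.6 0.0 3.0
   vertex 0.0 0.8 2.5
   vertex 4.7 0.7 0.4
  endloop
 endfacet
 facet normal 0.436 -0.720 0.540
  outer loop
   vertex 1.6 0.0 3.0
   vertex 4.7 2.4 3.7
   vertex 0.9 1.0 4.9
  endloop
 endfacet
 facet normal 0.505 -0.767 0.395
  outer loop
   vertex 1.6 0.0 3.0
   vertex 4.7 0.7 0.4
   vertex 4.7 2.4 3.7
  endloop
 endfacet
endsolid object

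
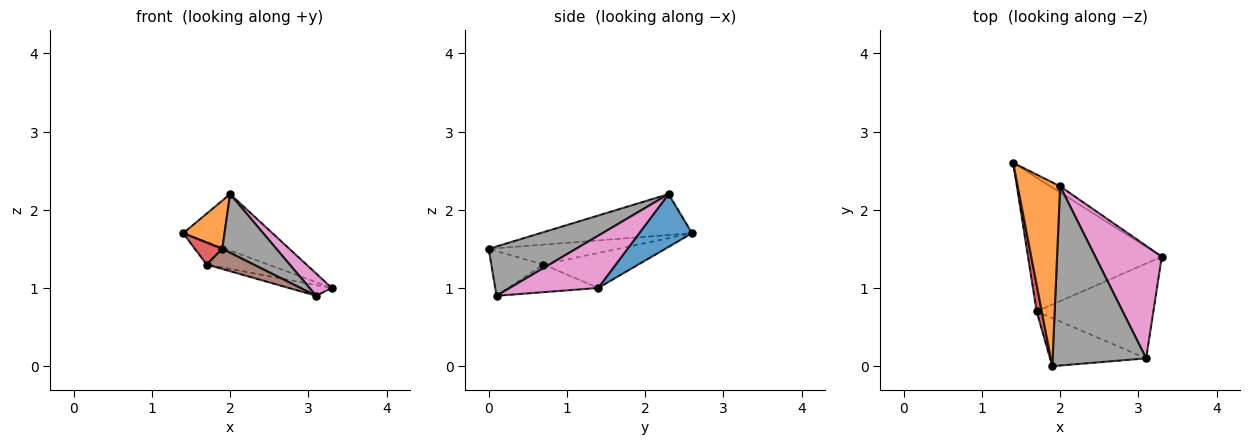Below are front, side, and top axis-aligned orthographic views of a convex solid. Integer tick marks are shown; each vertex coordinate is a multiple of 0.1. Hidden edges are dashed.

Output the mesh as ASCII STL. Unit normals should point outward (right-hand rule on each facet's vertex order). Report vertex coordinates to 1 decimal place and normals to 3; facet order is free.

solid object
 facet normal 0.507 0.857 -0.094
  outer loop
   vertex 2.0 2.3 2.2
   vertex 3.3 1.4 1.0
   vertex 1.4 2.6 1.7
  endloop
 endfacet
 facet normal -0.682 -0.186 0.707
  outer loop
   vertex 2.0 2.3 2.2
   vertex 1.4 2.6 1.7
   vertex 1.9 0.0 1.5
  endloop
 endfacet
 facet normal -0.250 0.162 -0.955
  outer loop
   vertex 1.7 0.7 1.3
   vertex 1.4 2.6 1.7
   vertex 3.3 1.4 1.0
  endloop
 endfacet
 facet normal -0.949 -0.201 0.244
  outer loop
   vertex 1.7 0.7 1.3
   vertex 1.9 0.0 1.5
   vertex 1.4 2.6 1.7
  endloop
 endfacet
 facet normal -0.229 0.110 -0.967
  outer loop
   vertex 3.1 0.1 0.9
   vertex 1.7 0.7 1.3
   vertex 3.3 1.4 1.0
  endloop
 endfacet
 facet normal -0.394 -0.355 -0.848
  outer loop
   vertex 3.1 0.1 0.9
   vertex 1.9 0.0 1.5
   vertex 1.7 0.7 1.3
  endloop
 endfacet
 facet normal 0.611 -0.154 0.777
  outer loop
   vertex 3.1 0.1 0.9
   vertex 3.3 1.4 1.0
   vertex 2.0 2.3 2.2
  endloop
 endfacet
 facet normal 0.448 -0.278 0.850
  outer loop
   vertex 3.1 0.1 0.9
   vertex 2.0 2.3 2.2
   vertex 1.9 0.0 1.5
  endloop
 endfacet
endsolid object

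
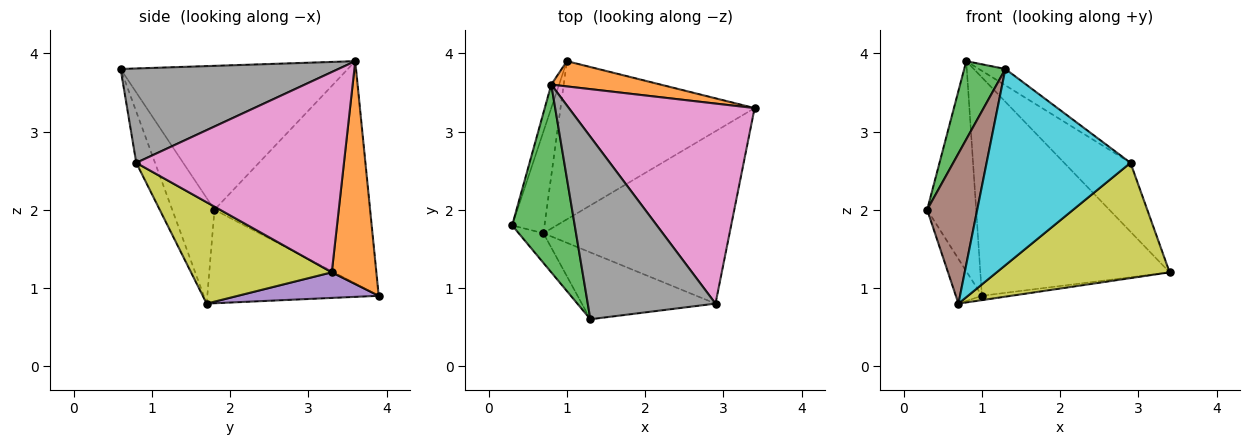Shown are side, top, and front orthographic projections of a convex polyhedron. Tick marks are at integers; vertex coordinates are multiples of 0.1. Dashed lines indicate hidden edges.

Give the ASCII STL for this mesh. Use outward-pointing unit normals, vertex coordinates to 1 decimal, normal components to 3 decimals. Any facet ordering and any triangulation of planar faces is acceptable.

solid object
 facet normal -0.953 0.300 -0.034
  outer loop
   vertex 0.8 3.6 3.9
   vertex 1.0 3.9 0.9
   vertex 0.3 1.8 2.0
  endloop
 endfacet
 facet normal 0.228 0.967 0.112
  outer loop
   vertex 0.8 3.6 3.9
   vertex 3.4 3.3 1.2
   vertex 1.0 3.9 0.9
  endloop
 endfacet
 facet normal -0.905 -0.164 0.393
  outer loop
   vertex 1.3 0.6 3.8
   vertex 0.8 3.6 3.9
   vertex 0.3 1.8 2.0
  endloop
 endfacet
 facet normal -0.935 0.142 -0.324
  outer loop
   vertex 0.7 1.7 0.8
   vertex 0.3 1.8 2.0
   vertex 1.0 3.9 0.9
  endloop
 endfacet
 facet normal 0.131 0.027 -0.991
  outer loop
   vertex 0.7 1.7 0.8
   vertex 1.0 3.9 0.9
   vertex 3.4 3.3 1.2
  endloop
 endfacet
 facet normal -0.638 -0.756 -0.150
  outer loop
   vertex 0.7 1.7 0.8
   vertex 1.3 0.6 3.8
   vertex 0.3 1.8 2.0
  endloop
 endfacet
 facet normal 0.714 0.228 0.662
  outer loop
   vertex 2.9 0.8 2.6
   vertex 3.4 3.3 1.2
   vertex 0.8 3.6 3.9
  endloop
 endfacet
 facet normal 0.593 0.072 0.802
  outer loop
   vertex 2.9 0.8 2.6
   vertex 0.8 3.6 3.9
   vertex 1.3 0.6 3.8
  endloop
 endfacet
 facet normal 0.412 -0.507 -0.757
  outer loop
   vertex 2.9 0.8 2.6
   vertex 0.7 1.7 0.8
   vertex 3.4 3.3 1.2
  endloop
 endfacet
 facet normal -0.123 -0.939 -0.320
  outer loop
   vertex 2.9 0.8 2.6
   vertex 1.3 0.6 3.8
   vertex 0.7 1.7 0.8
  endloop
 endfacet
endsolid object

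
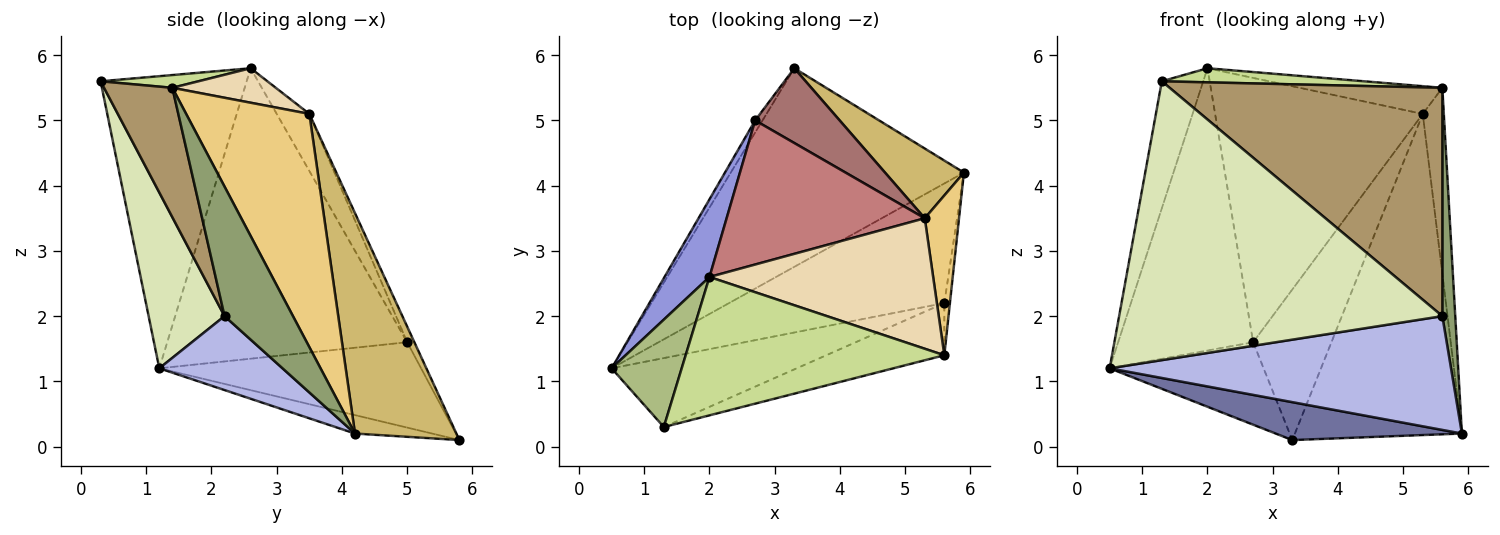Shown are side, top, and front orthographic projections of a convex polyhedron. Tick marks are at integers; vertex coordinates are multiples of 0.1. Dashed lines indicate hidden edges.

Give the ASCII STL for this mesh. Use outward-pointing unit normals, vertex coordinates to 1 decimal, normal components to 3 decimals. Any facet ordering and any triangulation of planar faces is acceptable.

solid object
 facet normal -0.077 -0.187 -0.979
  outer loop
   vertex 3.3 5.8 0.1
   vertex 5.9 4.2 0.2
   vertex 0.5 1.2 1.2
  endloop
 endfacet
 facet normal -0.860 0.505 -0.074
  outer loop
   vertex 2.7 5.0 1.6
   vertex 3.3 5.8 0.1
   vertex 0.5 1.2 1.2
  endloop
 endfacet
 facet normal -0.864 0.486 0.134
  outer loop
   vertex 2.7 5.0 1.6
   vertex 0.5 1.2 1.2
   vertex 2.0 2.6 5.8
  endloop
 endfacet
 facet normal 0.241 -0.669 -0.703
  outer loop
   vertex 5.6 2.2 2.0
   vertex 0.5 1.2 1.2
   vertex 5.9 4.2 0.2
  endloop
 endfacet
 facet normal 0.982 -0.185 -0.042
  outer loop
   vertex 5.6 2.2 2.0
   vertex 5.9 4.2 0.2
   vertex 5.6 1.4 5.5
  endloop
 endfacet
 facet normal -0.937 0.266 0.225
  outer loop
   vertex 1.3 0.3 5.6
   vertex 2.0 2.6 5.8
   vertex 0.5 1.2 1.2
  endloop
 endfacet
 facet normal 0.049 -0.101 0.994
  outer loop
   vertex 1.3 0.3 5.6
   vertex 5.6 1.4 5.5
   vertex 2.0 2.6 5.8
  endloop
 endfacet
 facet normal 0.222 -0.946 -0.234
  outer loop
   vertex 1.3 0.3 5.6
   vertex 0.5 1.2 1.2
   vertex 5.6 2.2 2.0
  endloop
 endfacet
 facet normal 0.237 -0.947 -0.216
  outer loop
   vertex 1.3 0.3 5.6
   vertex 5.6 2.2 2.0
   vertex 5.6 1.4 5.5
  endloop
 endfacet
 facet normal 0.510 0.840 0.183
  outer loop
   vertex 5.3 3.5 5.1
   vertex 5.9 4.2 0.2
   vertex 3.3 5.8 0.1
  endloop
 endfacet
 facet normal 0.976 0.167 0.143
  outer loop
   vertex 5.3 3.5 5.1
   vertex 5.6 1.4 5.5
   vertex 5.9 4.2 0.2
  endloop
 endfacet
 facet normal 0.149 0.206 0.967
  outer loop
   vertex 5.3 3.5 5.1
   vertex 2.0 2.6 5.8
   vertex 5.6 1.4 5.5
  endloop
 endfacet
 facet normal -0.082 0.893 0.443
  outer loop
   vertex 5.3 3.5 5.1
   vertex 3.3 5.8 0.1
   vertex 2.7 5.0 1.6
  endloop
 endfacet
 facet normal -0.137 0.870 0.474
  outer loop
   vertex 5.3 3.5 5.1
   vertex 2.7 5.0 1.6
   vertex 2.0 2.6 5.8
  endloop
 endfacet
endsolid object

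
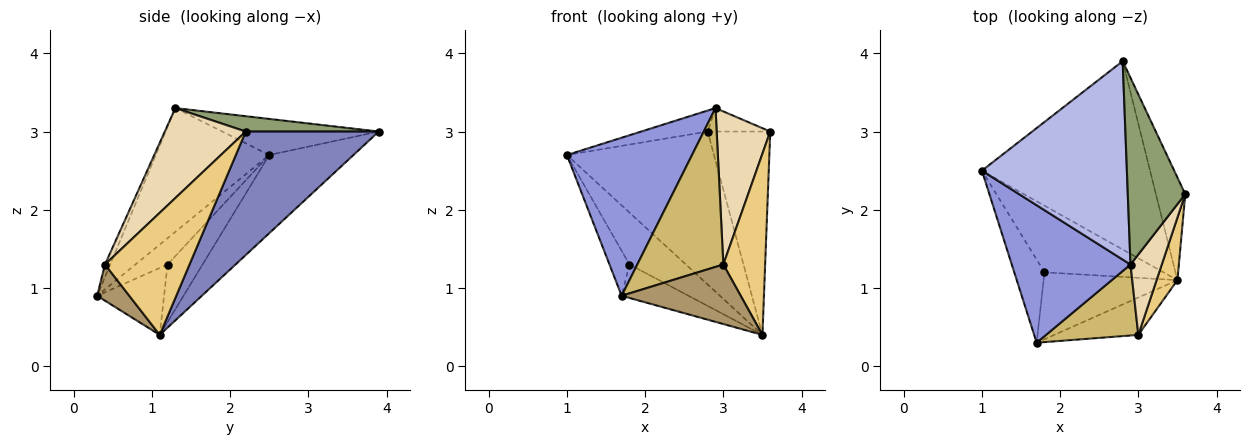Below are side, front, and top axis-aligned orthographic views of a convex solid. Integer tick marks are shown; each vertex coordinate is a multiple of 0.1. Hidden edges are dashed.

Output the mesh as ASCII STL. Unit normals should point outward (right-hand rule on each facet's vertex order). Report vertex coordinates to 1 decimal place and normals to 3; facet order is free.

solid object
 facet normal -0.340 0.593 -0.730
  outer loop
   vertex 2.8 3.9 3.0
   vertex 3.5 1.1 0.4
   vertex 1.0 2.5 2.7
  endloop
 endfacet
 facet normal 0.885 0.416 -0.210
  outer loop
   vertex 2.8 3.9 3.0
   vertex 3.6 2.2 3.0
   vertex 3.5 1.1 0.4
  endloop
 endfacet
 facet normal -0.564 -0.623 0.542
  outer loop
   vertex 2.9 1.3 3.3
   vertex 1.0 2.5 2.7
   vertex 1.7 0.3 0.9
  endloop
 endfacet
 facet normal -0.240 0.102 0.965
  outer loop
   vertex 2.9 1.3 3.3
   vertex 2.8 3.9 3.0
   vertex 1.0 2.5 2.7
  endloop
 endfacet
 facet normal 0.256 0.121 0.959
  outer loop
   vertex 2.9 1.3 3.3
   vertex 3.6 2.2 3.0
   vertex 2.8 3.9 3.0
  endloop
 endfacet
 facet normal -0.608 0.378 -0.698
  outer loop
   vertex 1.8 1.2 1.3
   vertex 1.7 0.3 0.9
   vertex 1.0 2.5 2.7
  endloop
 endfacet
 facet normal -0.356 0.574 -0.737
  outer loop
   vertex 1.8 1.2 1.3
   vertex 1.0 2.5 2.7
   vertex 3.5 1.1 0.4
  endloop
 endfacet
 facet normal -0.408 0.408 -0.816
  outer loop
   vertex 1.8 1.2 1.3
   vertex 3.5 1.1 0.4
   vertex 1.7 0.3 0.9
  endloop
 endfacet
 facet normal 0.223 -0.826 -0.518
  outer loop
   vertex 3.0 0.4 1.3
   vertex 1.7 0.3 0.9
   vertex 3.5 1.1 0.4
  endloop
 endfacet
 facet normal -0.055 -0.912 0.407
  outer loop
   vertex 3.0 0.4 1.3
   vertex 2.9 1.3 3.3
   vertex 1.7 0.3 0.9
  endloop
 endfacet
 facet normal 0.886 -0.438 0.151
  outer loop
   vertex 3.0 0.4 1.3
   vertex 3.5 1.1 0.4
   vertex 3.6 2.2 3.0
  endloop
 endfacet
 facet normal 0.801 -0.530 0.279
  outer loop
   vertex 3.0 0.4 1.3
   vertex 3.6 2.2 3.0
   vertex 2.9 1.3 3.3
  endloop
 endfacet
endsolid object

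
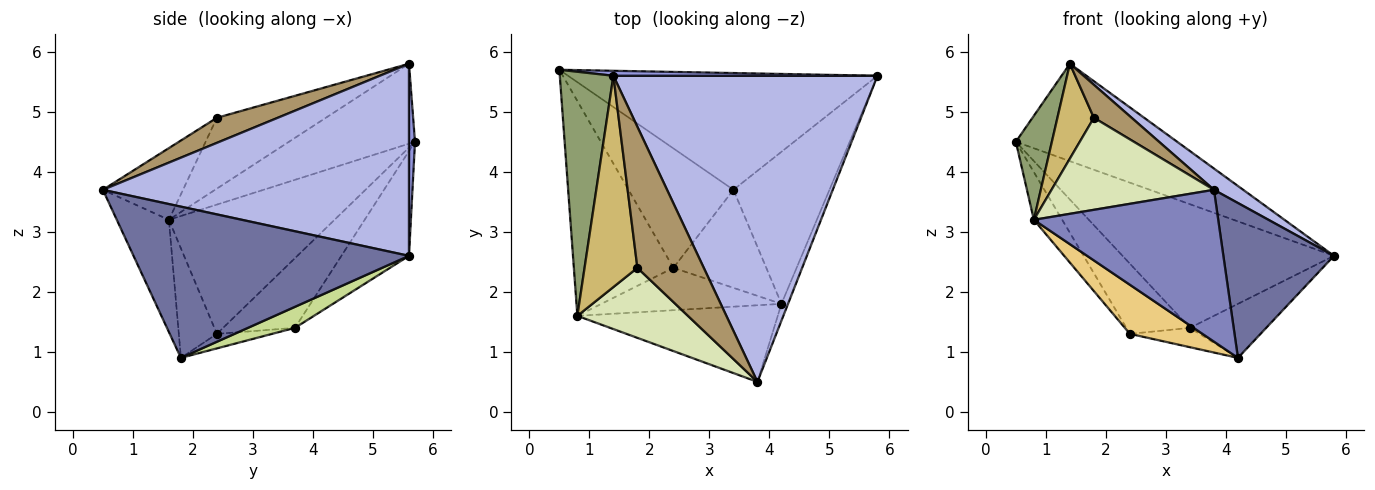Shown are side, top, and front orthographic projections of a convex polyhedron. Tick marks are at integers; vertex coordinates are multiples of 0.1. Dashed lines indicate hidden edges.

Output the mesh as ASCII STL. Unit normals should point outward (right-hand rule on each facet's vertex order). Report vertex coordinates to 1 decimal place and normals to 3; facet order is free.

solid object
 facet normal 0.927 -0.372 -0.040
  outer loop
   vertex 4.2 1.8 0.9
   vertex 5.8 5.6 2.6
   vertex 3.8 0.5 3.7
  endloop
 endfacet
 facet normal -0.245 -0.866 -0.437
  outer loop
   vertex 0.8 1.6 3.2
   vertex 4.2 1.8 0.9
   vertex 3.8 0.5 3.7
  endloop
 endfacet
 facet normal 0.037 0.998 0.051
  outer loop
   vertex 1.4 5.6 5.8
   vertex 5.8 5.6 2.6
   vertex 0.5 5.7 4.5
  endloop
 endfacet
 facet normal 0.587 -0.056 0.807
  outer loop
   vertex 1.4 5.6 5.8
   vertex 3.8 0.5 3.7
   vertex 5.8 5.6 2.6
  endloop
 endfacet
 facet normal -0.808 -0.231 0.542
  outer loop
   vertex 1.4 5.6 5.8
   vertex 0.5 5.7 4.5
   vertex 0.8 1.6 3.2
  endloop
 endfacet
 facet normal -0.226 0.708 -0.669
  outer loop
   vertex 3.4 3.7 1.4
   vertex 0.5 5.7 4.5
   vertex 5.8 5.6 2.6
  endloop
 endfacet
 facet normal 0.202 0.328 -0.923
  outer loop
   vertex 3.4 3.7 1.4
   vertex 5.8 5.6 2.6
   vertex 4.2 1.8 0.9
  endloop
 endfacet
 facet normal -0.366 -0.741 0.564
  outer loop
   vertex 1.8 2.4 4.9
   vertex 0.8 1.6 3.2
   vertex 3.8 0.5 3.7
  endloop
 endfacet
 facet normal 0.345 -0.214 0.914
  outer loop
   vertex 1.8 2.4 4.9
   vertex 3.8 0.5 3.7
   vertex 1.4 5.6 5.8
  endloop
 endfacet
 facet normal -0.774 -0.259 0.577
  outer loop
   vertex 1.8 2.4 4.9
   vertex 1.4 5.6 5.8
   vertex 0.8 1.6 3.2
  endloop
 endfacet
 facet normal -0.369 -0.703 -0.607
  outer loop
   vertex 2.4 2.4 1.3
   vertex 4.2 1.8 0.9
   vertex 0.8 1.6 3.2
  endloop
 endfacet
 facet normal -0.152 0.191 -0.970
  outer loop
   vertex 2.4 2.4 1.3
   vertex 3.4 3.7 1.4
   vertex 4.2 1.8 0.9
  endloop
 endfacet
 facet normal -0.785 0.134 -0.605
  outer loop
   vertex 2.4 2.4 1.3
   vertex 0.8 1.6 3.2
   vertex 0.5 5.7 4.5
  endloop
 endfacet
 facet normal -0.497 0.440 -0.748
  outer loop
   vertex 2.4 2.4 1.3
   vertex 0.5 5.7 4.5
   vertex 3.4 3.7 1.4
  endloop
 endfacet
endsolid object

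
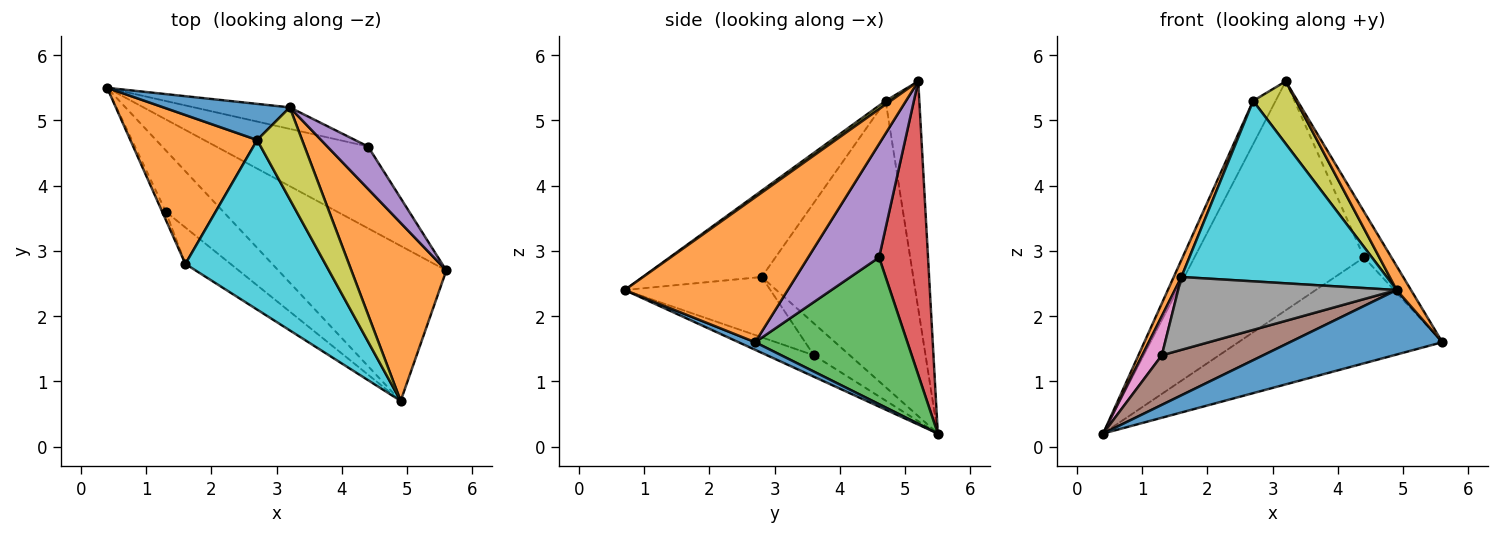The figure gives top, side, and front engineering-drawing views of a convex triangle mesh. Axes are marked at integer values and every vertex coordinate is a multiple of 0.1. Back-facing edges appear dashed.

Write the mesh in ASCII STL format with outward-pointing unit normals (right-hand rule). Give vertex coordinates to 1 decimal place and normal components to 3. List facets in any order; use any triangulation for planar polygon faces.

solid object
 facet normal 0.042 -0.384 -0.923
  outer loop
   vertex 4.9 0.7 2.4
   vertex 0.4 5.5 0.2
   vertex 5.6 2.7 1.6
  endloop
 endfacet
 facet normal 0.834 -0.073 0.546
  outer loop
   vertex 3.2 5.2 5.6
   vertex 4.9 0.7 2.4
   vertex 5.6 2.7 1.6
  endloop
 endfacet
 facet normal 0.509 0.681 -0.526
  outer loop
   vertex 4.4 4.6 2.9
   vertex 5.6 2.7 1.6
   vertex 0.4 5.5 0.2
  endloop
 endfacet
 facet normal 0.276 0.957 -0.090
  outer loop
   vertex 4.4 4.6 2.9
   vertex 0.4 5.5 0.2
   vertex 3.2 5.2 5.6
  endloop
 endfacet
 facet normal 0.885 0.342 0.317
  outer loop
   vertex 4.4 4.6 2.9
   vertex 3.2 5.2 5.6
   vertex 5.6 2.7 1.6
  endloop
 endfacet
 facet normal -0.279 -0.604 -0.747
  outer loop
   vertex 1.3 3.6 1.4
   vertex 0.4 5.5 0.2
   vertex 4.9 0.7 2.4
  endloop
 endfacet
 facet normal -0.874 -0.476 -0.099
  outer loop
   vertex 1.3 3.6 1.4
   vertex 1.6 2.8 2.6
   vertex 0.4 5.5 0.2
  endloop
 endfacet
 facet normal -0.512 -0.768 -0.384
  outer loop
   vertex 1.3 3.6 1.4
   vertex 4.9 0.7 2.4
   vertex 1.6 2.8 2.6
  endloop
 endfacet
 facet normal 0.067 -0.561 0.825
  outer loop
   vertex 2.7 4.7 5.3
   vertex 4.9 0.7 2.4
   vertex 3.2 5.2 5.6
  endloop
 endfacet
 facet normal -0.389 -0.671 0.631
  outer loop
   vertex 2.7 4.7 5.3
   vertex 1.6 2.8 2.6
   vertex 4.9 0.7 2.4
  endloop
 endfacet
 facet normal -0.755 0.504 0.420
  outer loop
   vertex 2.7 4.7 5.3
   vertex 3.2 5.2 5.6
   vertex 0.4 5.5 0.2
  endloop
 endfacet
 facet normal -0.913 -0.046 0.405
  outer loop
   vertex 2.7 4.7 5.3
   vertex 0.4 5.5 0.2
   vertex 1.6 2.8 2.6
  endloop
 endfacet
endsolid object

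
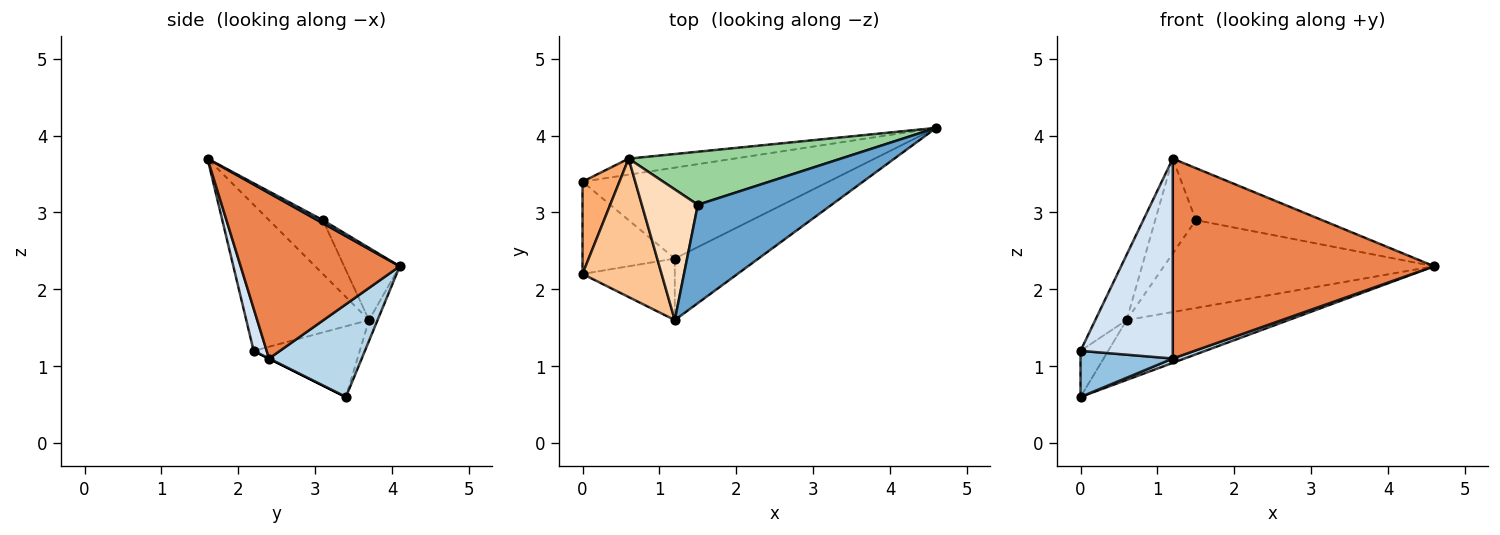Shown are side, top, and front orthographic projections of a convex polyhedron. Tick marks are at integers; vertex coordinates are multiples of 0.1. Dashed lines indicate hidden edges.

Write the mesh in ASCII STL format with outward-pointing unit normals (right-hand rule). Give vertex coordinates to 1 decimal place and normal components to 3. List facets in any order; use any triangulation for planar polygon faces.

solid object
 facet normal 0.020 0.467 0.884
  outer loop
   vertex 1.5 3.1 2.9
   vertex 1.2 1.6 3.7
   vertex 4.6 4.1 2.3
  endloop
 endfacet
 facet normal 0.000 -0.447 -0.894
  outer loop
   vertex 1.2 2.4 1.1
   vertex 0.0 2.2 1.2
   vertex 0.0 3.4 0.6
  endloop
 endfacet
 facet normal 0.352 -0.045 -0.935
  outer loop
   vertex 1.2 2.4 1.1
   vertex 0.0 3.4 0.6
   vertex 4.6 4.1 2.3
  endloop
 endfacet
 facet normal 0.134 -0.947 -0.291
  outer loop
   vertex 1.2 2.4 1.1
   vertex 1.2 1.6 3.7
   vertex 0.0 2.2 1.2
  endloop
 endfacet
 facet normal 0.503 -0.826 -0.254
  outer loop
   vertex 1.2 2.4 1.1
   vertex 4.6 4.1 2.3
   vertex 1.2 1.6 3.7
  endloop
 endfacet
 facet normal -0.864 0.225 0.451
  outer loop
   vertex 0.6 3.7 1.6
   vertex 0.0 3.4 0.6
   vertex 0.0 2.2 1.2
  endloop
 endfacet
 facet normal -0.858 0.219 0.464
  outer loop
   vertex 0.6 3.7 1.6
   vertex 0.0 2.2 1.2
   vertex 1.2 1.6 3.7
  endloop
 endfacet
 facet normal -0.614 0.464 0.639
  outer loop
   vertex 0.6 3.7 1.6
   vertex 1.2 1.6 3.7
   vertex 1.5 3.1 2.9
  endloop
 endfacet
 facet normal -0.051 0.965 -0.259
  outer loop
   vertex 0.6 3.7 1.6
   vertex 4.6 4.1 2.3
   vertex 0.0 3.4 0.6
  endloop
 endfacet
 facet normal -0.173 0.843 0.509
  outer loop
   vertex 0.6 3.7 1.6
   vertex 1.5 3.1 2.9
   vertex 4.6 4.1 2.3
  endloop
 endfacet
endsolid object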